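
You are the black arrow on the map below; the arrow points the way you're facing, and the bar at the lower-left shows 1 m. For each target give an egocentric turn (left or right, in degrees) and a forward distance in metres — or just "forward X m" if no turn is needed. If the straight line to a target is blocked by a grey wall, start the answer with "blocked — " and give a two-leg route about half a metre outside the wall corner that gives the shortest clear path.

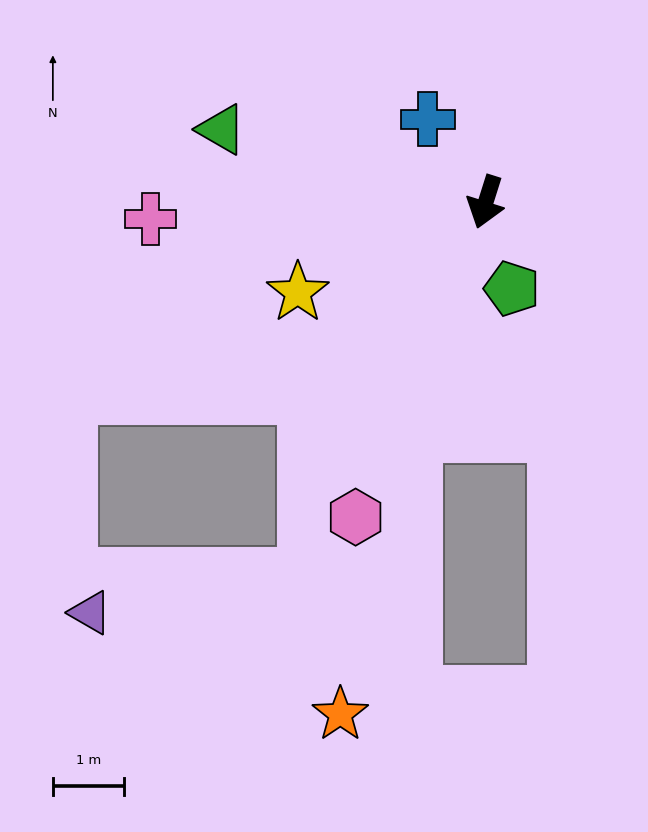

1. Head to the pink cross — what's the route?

turn right 70°, forward 4.7 m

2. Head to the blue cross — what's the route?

turn right 127°, forward 1.4 m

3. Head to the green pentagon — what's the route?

turn left 34°, forward 1.3 m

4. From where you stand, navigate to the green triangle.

turn right 88°, forward 3.9 m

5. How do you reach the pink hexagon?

turn right 5°, forward 4.8 m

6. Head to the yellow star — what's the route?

turn right 47°, forward 2.9 m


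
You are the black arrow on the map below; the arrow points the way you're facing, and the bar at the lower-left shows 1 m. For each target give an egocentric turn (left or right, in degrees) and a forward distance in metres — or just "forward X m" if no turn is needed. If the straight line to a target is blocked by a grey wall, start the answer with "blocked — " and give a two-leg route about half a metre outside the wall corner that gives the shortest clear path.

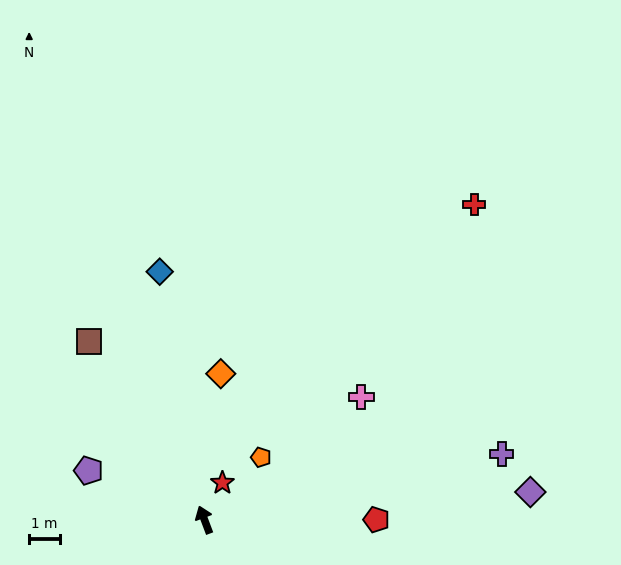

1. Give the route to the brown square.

turn left 12°, forward 7.0 m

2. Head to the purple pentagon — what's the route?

turn left 46°, forward 4.1 m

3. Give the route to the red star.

turn right 47°, forward 1.3 m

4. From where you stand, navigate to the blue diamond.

turn right 10°, forward 8.3 m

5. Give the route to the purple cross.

turn right 98°, forward 10.0 m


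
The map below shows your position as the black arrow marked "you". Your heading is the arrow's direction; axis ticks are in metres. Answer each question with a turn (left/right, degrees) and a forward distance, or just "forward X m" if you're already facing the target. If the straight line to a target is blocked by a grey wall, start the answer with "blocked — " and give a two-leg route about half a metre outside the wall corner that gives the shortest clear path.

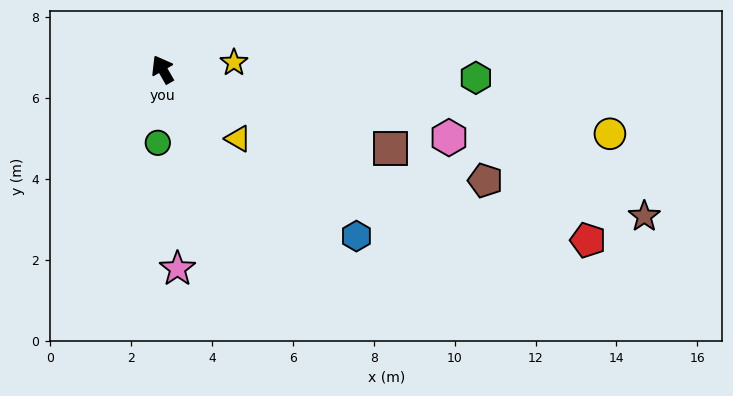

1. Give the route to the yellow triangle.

turn right 162°, forward 2.5 m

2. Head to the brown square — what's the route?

turn right 139°, forward 6.0 m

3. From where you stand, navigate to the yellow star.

turn right 114°, forward 1.8 m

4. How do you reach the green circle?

turn left 146°, forward 1.8 m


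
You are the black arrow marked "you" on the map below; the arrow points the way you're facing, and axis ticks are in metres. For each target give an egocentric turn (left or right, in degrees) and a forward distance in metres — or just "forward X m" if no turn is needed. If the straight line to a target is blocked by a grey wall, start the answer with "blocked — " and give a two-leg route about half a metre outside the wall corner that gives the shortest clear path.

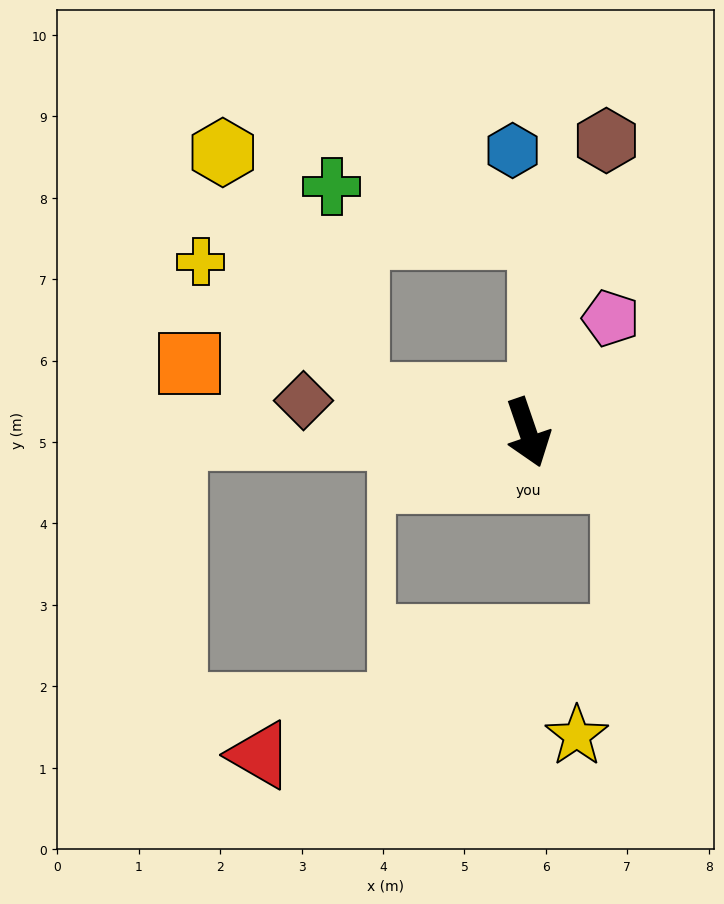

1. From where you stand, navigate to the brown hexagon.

turn left 146°, forward 3.7 m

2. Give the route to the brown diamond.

turn right 117°, forward 2.8 m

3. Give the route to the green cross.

blocked — turn right 120°, forward 2.2 m, then turn right 73°, forward 2.6 m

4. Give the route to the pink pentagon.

turn left 125°, forward 1.7 m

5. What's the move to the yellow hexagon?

blocked — turn right 120°, forward 2.2 m, then turn right 51°, forward 3.4 m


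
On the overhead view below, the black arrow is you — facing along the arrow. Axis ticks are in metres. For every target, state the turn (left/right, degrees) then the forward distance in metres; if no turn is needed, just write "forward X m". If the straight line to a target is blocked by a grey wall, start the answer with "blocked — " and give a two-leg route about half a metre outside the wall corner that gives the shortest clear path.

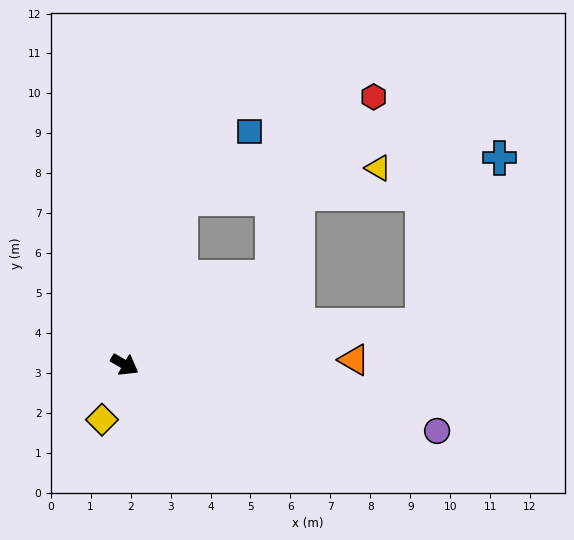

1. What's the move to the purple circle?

turn left 18°, forward 8.0 m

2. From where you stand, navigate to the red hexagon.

blocked — turn left 102°, forward 4.4 m, then turn right 44°, forward 5.5 m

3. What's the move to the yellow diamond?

turn right 82°, forward 1.5 m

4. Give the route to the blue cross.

blocked — turn left 38°, forward 7.5 m, then turn left 57°, forward 4.6 m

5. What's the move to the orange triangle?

turn left 31°, forward 5.7 m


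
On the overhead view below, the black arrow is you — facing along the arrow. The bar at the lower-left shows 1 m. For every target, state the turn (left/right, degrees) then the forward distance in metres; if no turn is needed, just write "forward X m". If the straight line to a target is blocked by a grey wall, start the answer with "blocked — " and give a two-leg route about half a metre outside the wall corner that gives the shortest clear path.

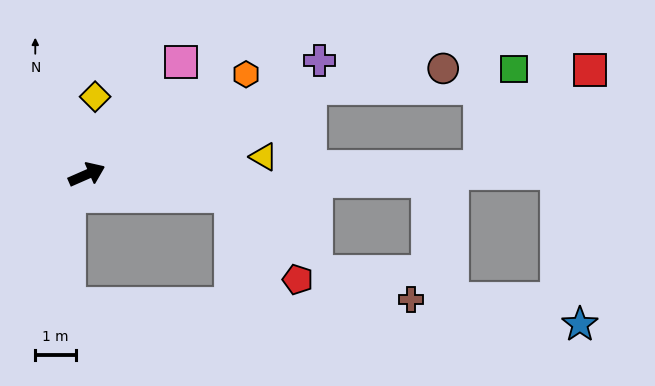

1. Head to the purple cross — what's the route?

turn left 2°, forward 6.4 m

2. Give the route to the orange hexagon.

turn left 8°, forward 4.7 m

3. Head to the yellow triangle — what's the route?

turn right 18°, forward 4.4 m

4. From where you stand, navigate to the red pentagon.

blocked — turn right 32°, forward 3.6 m, then turn right 43°, forward 2.7 m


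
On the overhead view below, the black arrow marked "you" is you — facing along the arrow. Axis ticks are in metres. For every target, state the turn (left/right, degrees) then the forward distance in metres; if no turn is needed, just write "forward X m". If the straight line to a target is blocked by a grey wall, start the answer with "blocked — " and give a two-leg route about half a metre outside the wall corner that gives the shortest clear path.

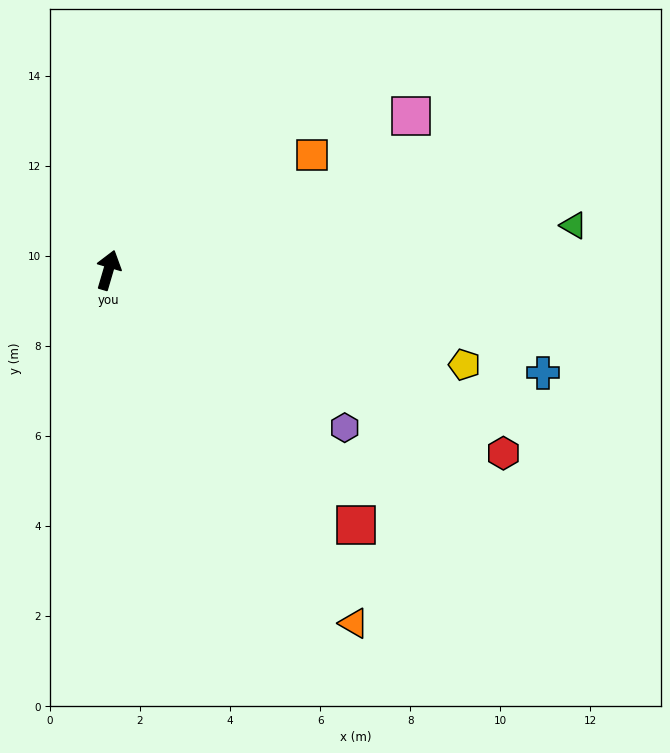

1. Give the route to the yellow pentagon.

turn right 89°, forward 8.2 m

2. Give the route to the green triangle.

turn right 68°, forward 10.4 m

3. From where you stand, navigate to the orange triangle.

turn right 129°, forward 9.6 m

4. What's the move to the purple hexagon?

turn right 107°, forward 6.3 m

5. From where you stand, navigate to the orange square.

turn right 44°, forward 5.2 m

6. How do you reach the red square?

turn right 120°, forward 7.9 m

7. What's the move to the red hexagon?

turn right 99°, forward 9.7 m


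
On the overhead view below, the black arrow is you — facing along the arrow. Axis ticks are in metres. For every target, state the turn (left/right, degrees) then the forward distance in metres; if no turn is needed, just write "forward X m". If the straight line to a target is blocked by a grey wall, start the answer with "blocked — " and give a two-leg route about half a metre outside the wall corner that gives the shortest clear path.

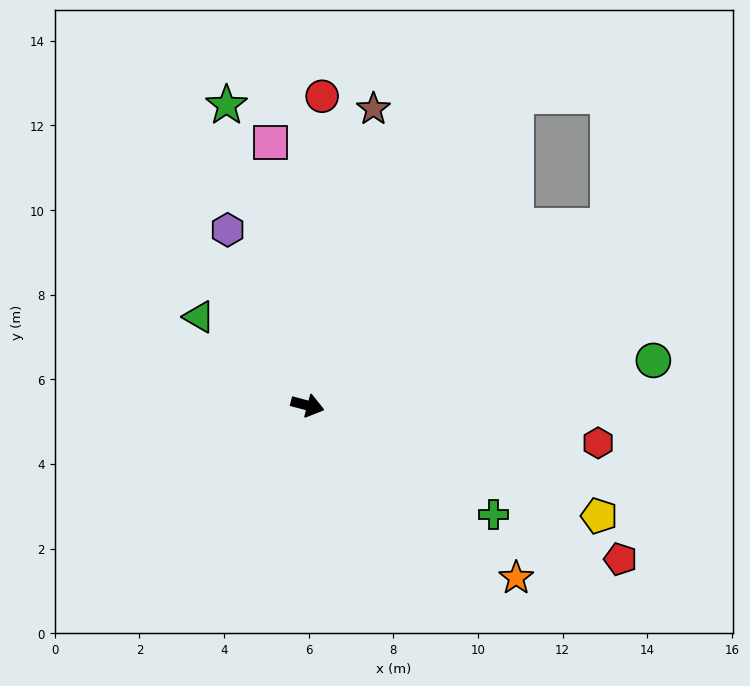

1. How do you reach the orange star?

turn right 25°, forward 6.4 m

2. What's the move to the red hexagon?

turn left 8°, forward 6.9 m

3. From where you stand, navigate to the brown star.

turn left 92°, forward 7.2 m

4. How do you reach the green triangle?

turn left 156°, forward 3.3 m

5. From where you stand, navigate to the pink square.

turn left 113°, forward 6.3 m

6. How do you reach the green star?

turn left 120°, forward 7.3 m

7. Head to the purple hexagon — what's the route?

turn left 129°, forward 4.6 m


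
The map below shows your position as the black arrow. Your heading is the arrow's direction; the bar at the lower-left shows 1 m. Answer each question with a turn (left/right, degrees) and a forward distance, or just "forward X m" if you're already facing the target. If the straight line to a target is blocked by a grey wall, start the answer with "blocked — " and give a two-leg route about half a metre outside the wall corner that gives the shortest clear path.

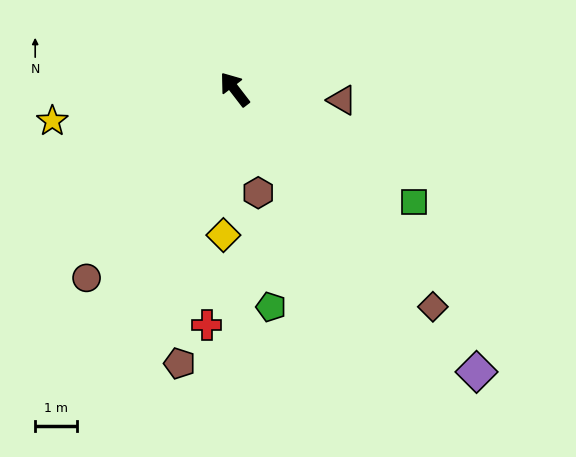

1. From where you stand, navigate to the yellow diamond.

turn left 138°, forward 3.5 m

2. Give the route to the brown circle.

turn left 104°, forward 5.7 m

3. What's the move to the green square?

turn right 160°, forward 5.0 m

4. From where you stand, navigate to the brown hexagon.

turn left 155°, forward 2.5 m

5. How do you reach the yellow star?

turn left 62°, forward 4.4 m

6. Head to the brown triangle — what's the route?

turn right 133°, forward 2.6 m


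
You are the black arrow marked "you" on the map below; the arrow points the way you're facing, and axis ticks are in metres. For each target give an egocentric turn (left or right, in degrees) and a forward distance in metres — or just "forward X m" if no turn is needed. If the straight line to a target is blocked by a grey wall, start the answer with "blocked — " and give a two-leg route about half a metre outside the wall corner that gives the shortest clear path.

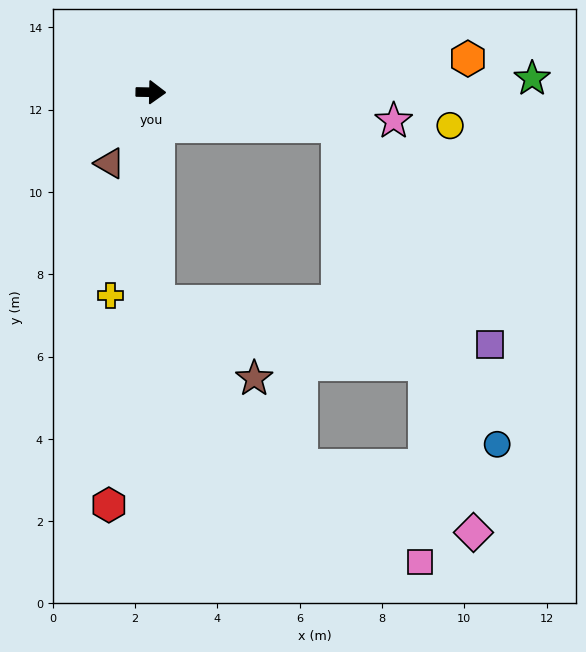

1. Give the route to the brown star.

blocked — turn right 87°, forward 5.1 m, then turn left 50°, forward 3.0 m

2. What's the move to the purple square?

blocked — turn right 9°, forward 4.6 m, then turn right 45°, forward 6.5 m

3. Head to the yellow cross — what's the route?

turn right 100°, forward 5.0 m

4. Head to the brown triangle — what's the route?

turn right 119°, forward 2.0 m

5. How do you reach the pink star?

turn right 6°, forward 5.9 m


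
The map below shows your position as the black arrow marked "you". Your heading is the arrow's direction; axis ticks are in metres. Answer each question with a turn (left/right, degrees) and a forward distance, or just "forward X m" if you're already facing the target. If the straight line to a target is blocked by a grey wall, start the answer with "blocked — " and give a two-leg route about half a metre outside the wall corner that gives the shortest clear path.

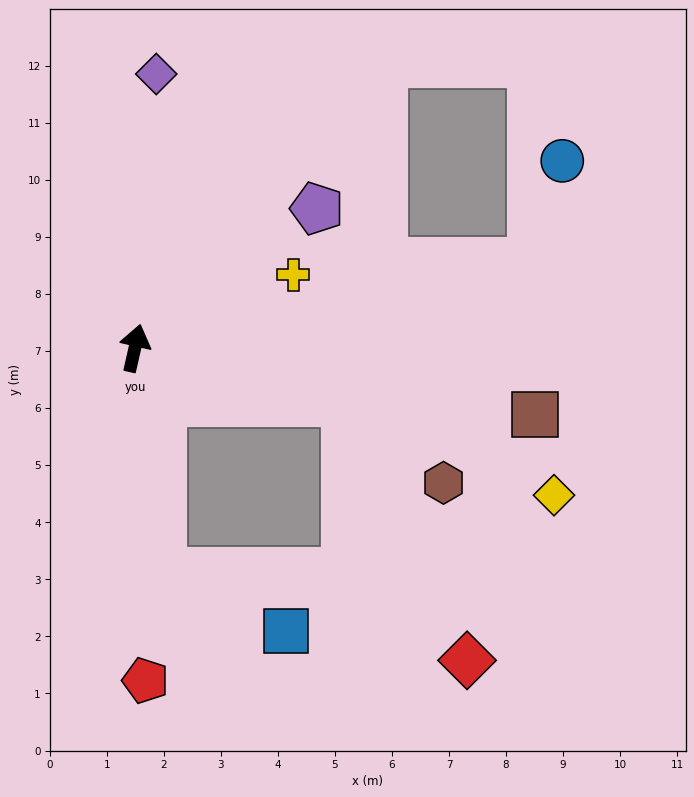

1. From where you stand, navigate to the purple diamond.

turn left 8°, forward 4.8 m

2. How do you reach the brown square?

turn right 87°, forward 7.1 m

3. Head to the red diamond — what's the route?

blocked — turn right 92°, forward 3.8 m, then turn right 50°, forward 5.0 m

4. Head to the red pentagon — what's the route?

turn right 165°, forward 5.8 m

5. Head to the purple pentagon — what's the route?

turn right 40°, forward 4.0 m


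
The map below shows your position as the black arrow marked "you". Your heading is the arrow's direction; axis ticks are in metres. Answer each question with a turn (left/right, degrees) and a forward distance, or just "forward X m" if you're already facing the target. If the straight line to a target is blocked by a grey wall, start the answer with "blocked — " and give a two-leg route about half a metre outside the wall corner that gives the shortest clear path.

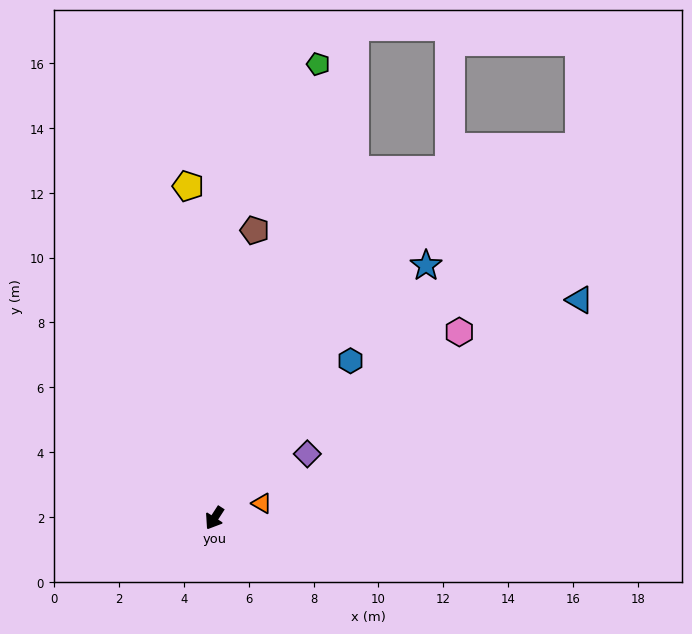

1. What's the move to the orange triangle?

turn left 140°, forward 1.5 m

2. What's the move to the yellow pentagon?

turn right 143°, forward 10.3 m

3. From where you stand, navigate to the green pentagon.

turn right 160°, forward 14.4 m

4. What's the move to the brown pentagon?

turn right 155°, forward 9.0 m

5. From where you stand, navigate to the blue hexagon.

turn left 172°, forward 6.4 m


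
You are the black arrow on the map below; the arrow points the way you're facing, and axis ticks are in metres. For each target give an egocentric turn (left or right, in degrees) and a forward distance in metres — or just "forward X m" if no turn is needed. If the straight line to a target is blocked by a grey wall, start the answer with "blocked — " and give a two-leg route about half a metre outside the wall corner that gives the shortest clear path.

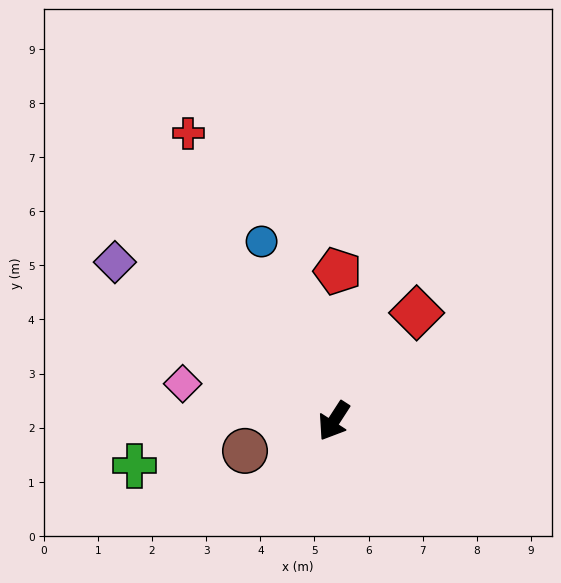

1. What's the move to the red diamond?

turn left 175°, forward 2.5 m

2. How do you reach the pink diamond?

turn right 71°, forward 2.9 m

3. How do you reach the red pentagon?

turn right 149°, forward 2.8 m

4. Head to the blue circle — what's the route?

turn right 125°, forward 3.6 m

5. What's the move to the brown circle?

turn right 39°, forward 1.7 m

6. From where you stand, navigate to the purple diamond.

turn right 93°, forward 5.0 m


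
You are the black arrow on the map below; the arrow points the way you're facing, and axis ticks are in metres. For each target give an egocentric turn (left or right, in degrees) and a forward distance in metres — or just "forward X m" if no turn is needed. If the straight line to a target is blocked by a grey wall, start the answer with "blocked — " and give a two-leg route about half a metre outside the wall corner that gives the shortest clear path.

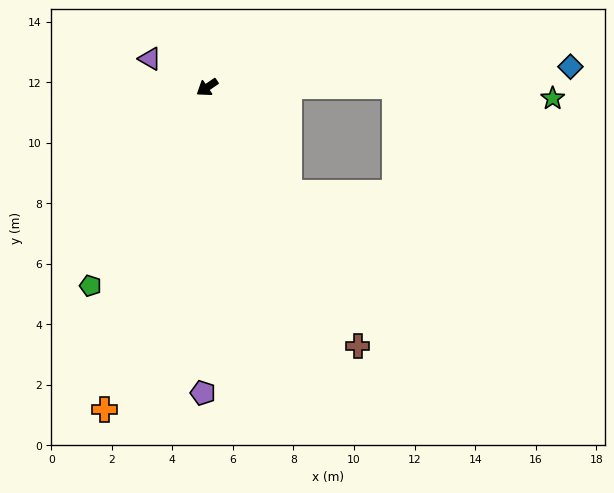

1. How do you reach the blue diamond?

turn left 149°, forward 12.0 m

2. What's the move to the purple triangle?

turn right 61°, forward 2.1 m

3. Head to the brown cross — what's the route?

turn left 86°, forward 9.9 m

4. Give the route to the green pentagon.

turn left 25°, forward 7.6 m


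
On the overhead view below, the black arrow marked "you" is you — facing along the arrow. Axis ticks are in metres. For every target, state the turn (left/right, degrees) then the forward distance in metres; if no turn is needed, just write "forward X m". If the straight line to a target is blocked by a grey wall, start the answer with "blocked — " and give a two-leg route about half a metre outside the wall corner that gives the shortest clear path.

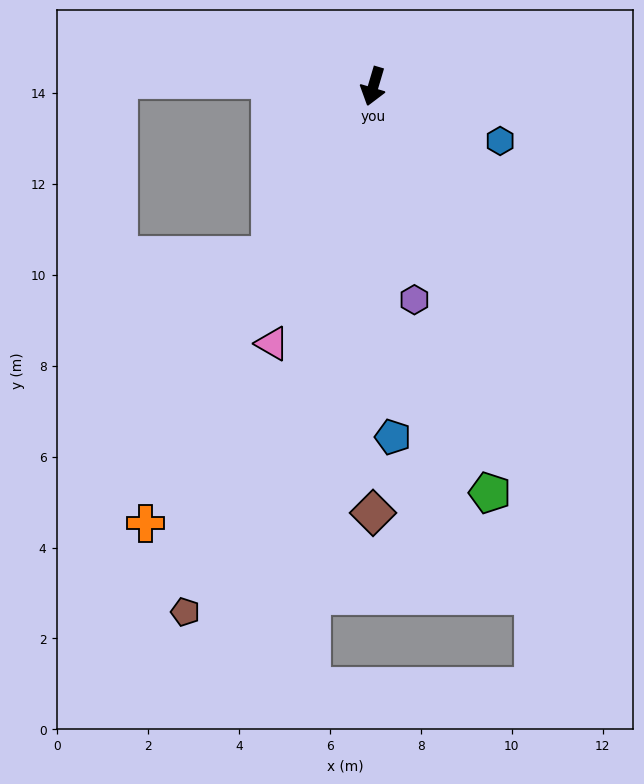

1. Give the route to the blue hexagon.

turn left 83°, forward 3.0 m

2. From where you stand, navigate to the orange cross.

turn right 11°, forward 10.8 m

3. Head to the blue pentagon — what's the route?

turn left 20°, forward 7.7 m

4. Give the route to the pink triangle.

turn right 5°, forward 6.1 m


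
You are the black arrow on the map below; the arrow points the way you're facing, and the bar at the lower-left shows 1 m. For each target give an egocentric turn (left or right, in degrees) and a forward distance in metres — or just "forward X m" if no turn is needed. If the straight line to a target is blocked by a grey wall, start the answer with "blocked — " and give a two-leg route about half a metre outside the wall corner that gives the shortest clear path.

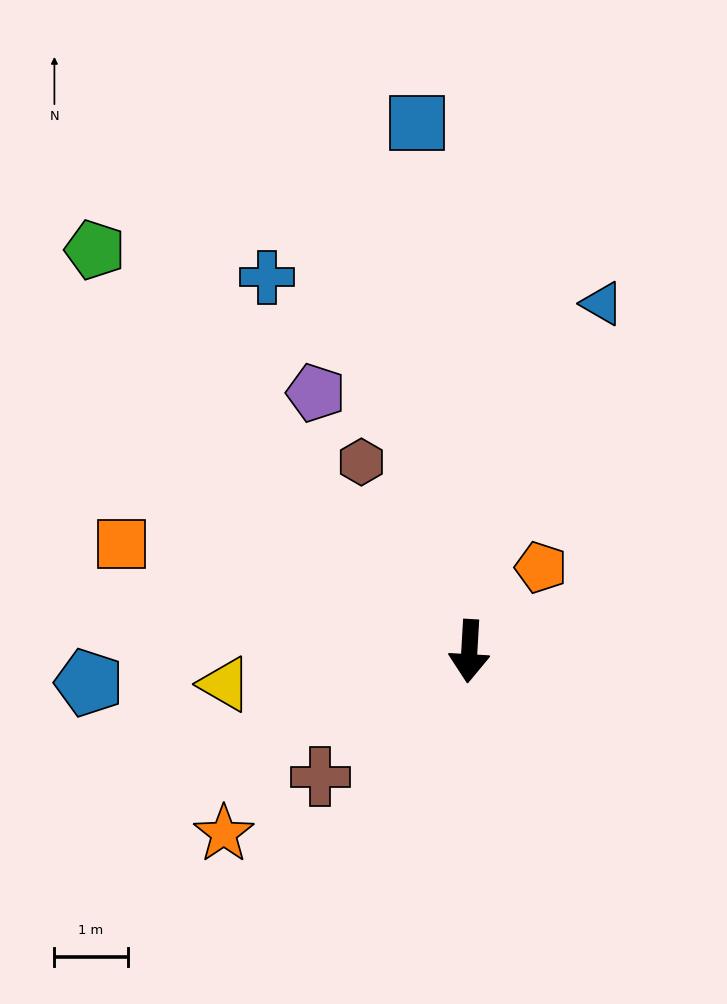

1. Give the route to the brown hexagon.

turn right 147°, forward 3.0 m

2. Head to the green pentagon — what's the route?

turn right 134°, forward 7.5 m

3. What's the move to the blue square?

turn right 171°, forward 7.2 m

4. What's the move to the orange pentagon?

turn left 143°, forward 1.5 m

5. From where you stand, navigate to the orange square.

turn right 104°, forward 5.0 m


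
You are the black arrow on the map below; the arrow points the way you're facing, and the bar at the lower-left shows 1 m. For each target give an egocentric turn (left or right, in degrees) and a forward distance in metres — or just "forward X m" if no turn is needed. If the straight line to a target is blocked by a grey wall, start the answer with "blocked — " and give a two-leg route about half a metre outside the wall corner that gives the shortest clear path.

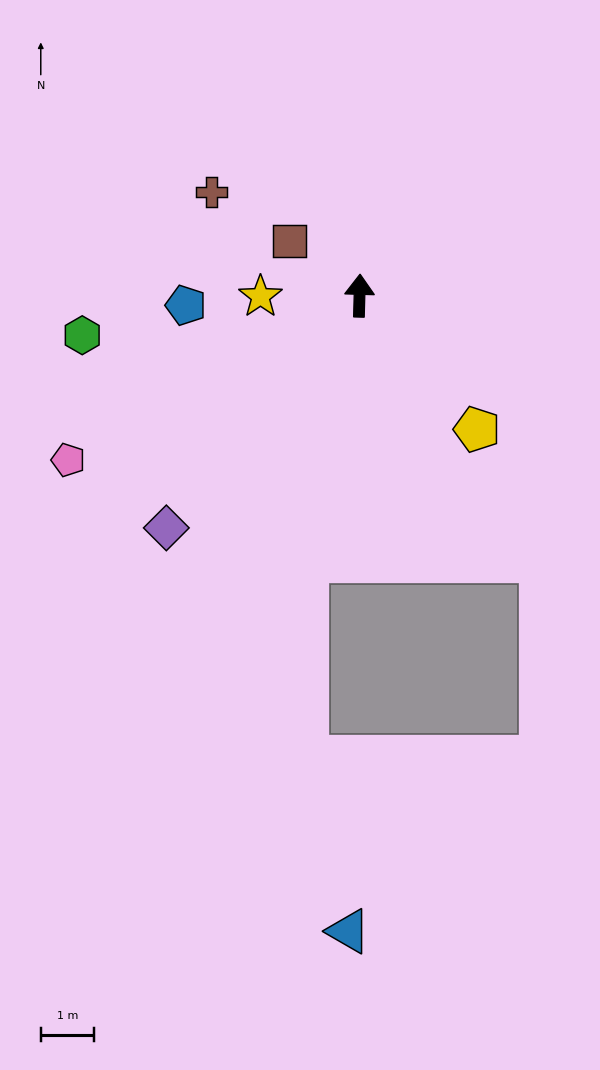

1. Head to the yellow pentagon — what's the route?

turn right 137°, forward 3.4 m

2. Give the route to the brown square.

turn left 54°, forward 1.7 m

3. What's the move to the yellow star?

turn left 92°, forward 1.9 m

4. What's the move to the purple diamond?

turn left 142°, forward 5.7 m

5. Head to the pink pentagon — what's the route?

turn left 121°, forward 6.3 m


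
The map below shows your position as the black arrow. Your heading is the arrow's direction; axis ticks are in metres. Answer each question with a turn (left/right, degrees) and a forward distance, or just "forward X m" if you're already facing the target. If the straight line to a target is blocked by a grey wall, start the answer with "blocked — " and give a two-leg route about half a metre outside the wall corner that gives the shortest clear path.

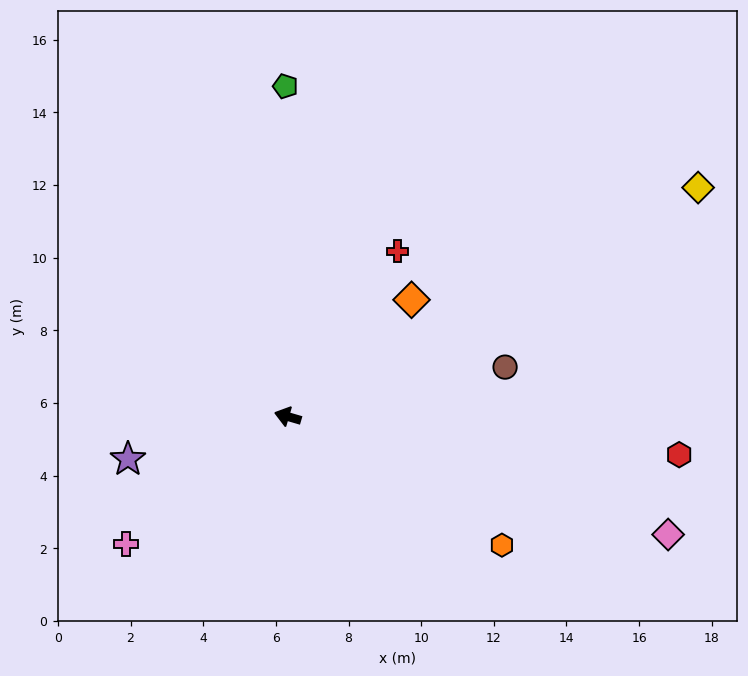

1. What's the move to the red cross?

turn right 107°, forward 5.5 m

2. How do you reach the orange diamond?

turn right 120°, forward 4.7 m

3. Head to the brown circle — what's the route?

turn right 151°, forward 6.1 m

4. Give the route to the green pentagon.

turn right 73°, forward 9.1 m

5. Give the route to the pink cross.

turn left 54°, forward 5.7 m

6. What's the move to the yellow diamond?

turn right 135°, forward 12.9 m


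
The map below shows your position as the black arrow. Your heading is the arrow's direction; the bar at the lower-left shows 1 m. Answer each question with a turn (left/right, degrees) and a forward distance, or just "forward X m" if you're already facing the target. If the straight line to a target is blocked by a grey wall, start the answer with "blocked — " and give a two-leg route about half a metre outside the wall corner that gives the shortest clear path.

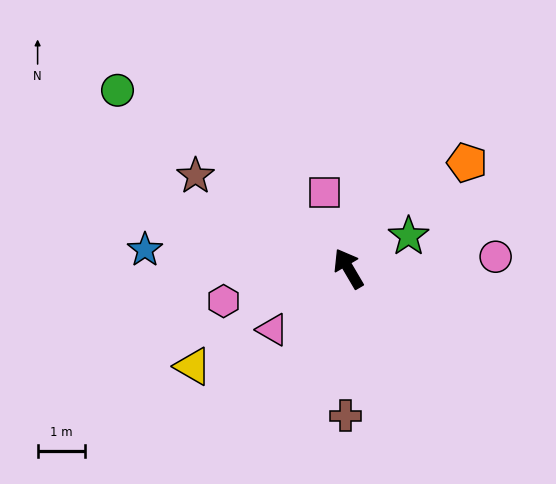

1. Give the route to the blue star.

turn left 54°, forward 4.3 m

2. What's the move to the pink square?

turn right 13°, forward 1.7 m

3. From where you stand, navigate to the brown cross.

turn left 148°, forward 3.1 m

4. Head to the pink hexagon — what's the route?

turn left 74°, forward 2.7 m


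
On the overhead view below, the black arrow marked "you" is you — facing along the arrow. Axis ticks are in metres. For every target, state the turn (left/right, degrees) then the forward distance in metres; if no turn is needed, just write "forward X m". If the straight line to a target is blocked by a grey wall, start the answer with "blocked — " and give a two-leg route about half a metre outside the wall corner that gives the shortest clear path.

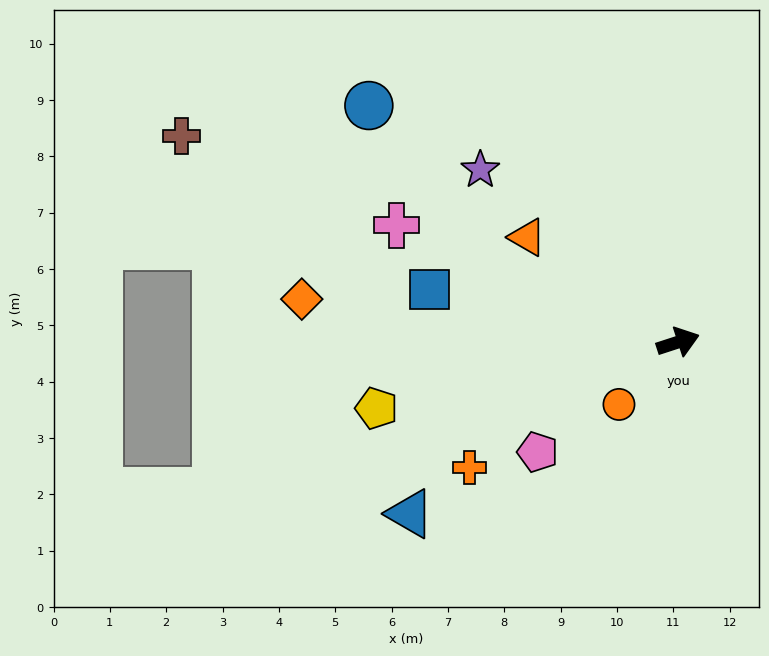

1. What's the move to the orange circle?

turn right 152°, forward 1.5 m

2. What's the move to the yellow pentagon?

turn left 174°, forward 5.5 m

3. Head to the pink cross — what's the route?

turn left 139°, forward 5.4 m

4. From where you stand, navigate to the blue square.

turn left 150°, forward 4.5 m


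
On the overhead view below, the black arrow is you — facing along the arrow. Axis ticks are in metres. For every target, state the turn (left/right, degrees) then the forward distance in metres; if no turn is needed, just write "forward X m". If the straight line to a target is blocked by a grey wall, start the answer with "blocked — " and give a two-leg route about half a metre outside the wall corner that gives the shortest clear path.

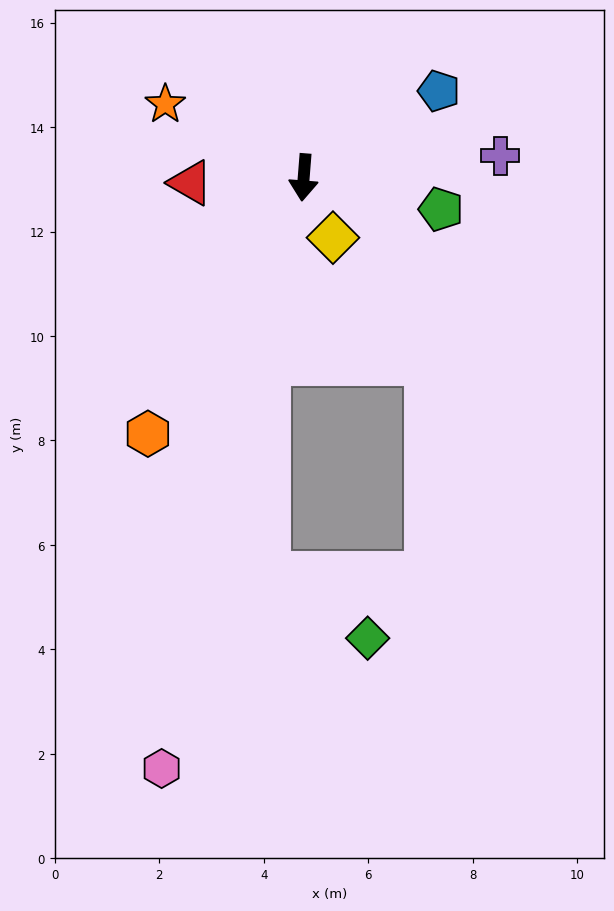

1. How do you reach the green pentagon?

turn left 82°, forward 2.7 m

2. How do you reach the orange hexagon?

turn right 27°, forward 5.7 m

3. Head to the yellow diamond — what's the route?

turn left 30°, forward 1.3 m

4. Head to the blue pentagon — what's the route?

turn left 127°, forward 3.1 m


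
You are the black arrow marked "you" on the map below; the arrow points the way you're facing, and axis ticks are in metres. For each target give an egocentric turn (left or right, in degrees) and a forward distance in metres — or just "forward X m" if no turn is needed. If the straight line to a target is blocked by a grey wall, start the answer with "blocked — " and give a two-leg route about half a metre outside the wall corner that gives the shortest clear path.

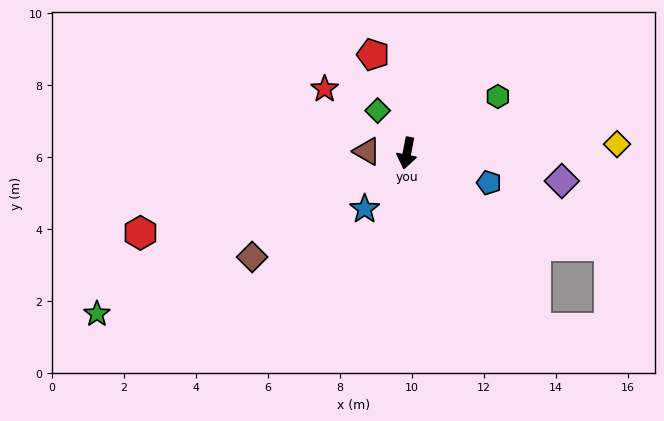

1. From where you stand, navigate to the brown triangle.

turn right 82°, forward 1.1 m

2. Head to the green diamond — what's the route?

turn right 134°, forward 1.4 m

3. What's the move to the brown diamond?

turn right 45°, forward 5.2 m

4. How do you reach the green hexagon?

turn left 133°, forward 3.0 m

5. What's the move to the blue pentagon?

turn left 81°, forward 2.4 m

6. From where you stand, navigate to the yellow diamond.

turn left 103°, forward 5.8 m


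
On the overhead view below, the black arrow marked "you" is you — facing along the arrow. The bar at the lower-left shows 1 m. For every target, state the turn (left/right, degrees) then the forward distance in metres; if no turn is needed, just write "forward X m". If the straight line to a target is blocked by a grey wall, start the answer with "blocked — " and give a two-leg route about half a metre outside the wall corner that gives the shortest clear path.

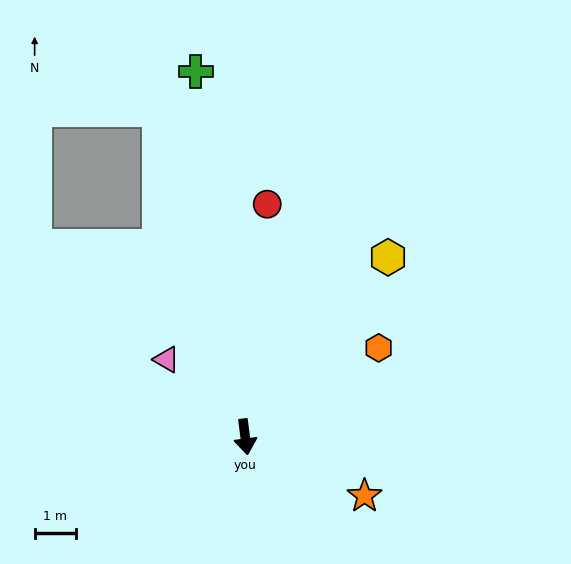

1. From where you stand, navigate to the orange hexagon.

turn left 116°, forward 3.9 m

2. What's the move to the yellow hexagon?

turn left 134°, forward 5.6 m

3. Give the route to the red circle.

turn left 167°, forward 5.7 m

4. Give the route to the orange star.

turn left 56°, forward 3.2 m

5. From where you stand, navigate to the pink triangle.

turn right 142°, forward 2.7 m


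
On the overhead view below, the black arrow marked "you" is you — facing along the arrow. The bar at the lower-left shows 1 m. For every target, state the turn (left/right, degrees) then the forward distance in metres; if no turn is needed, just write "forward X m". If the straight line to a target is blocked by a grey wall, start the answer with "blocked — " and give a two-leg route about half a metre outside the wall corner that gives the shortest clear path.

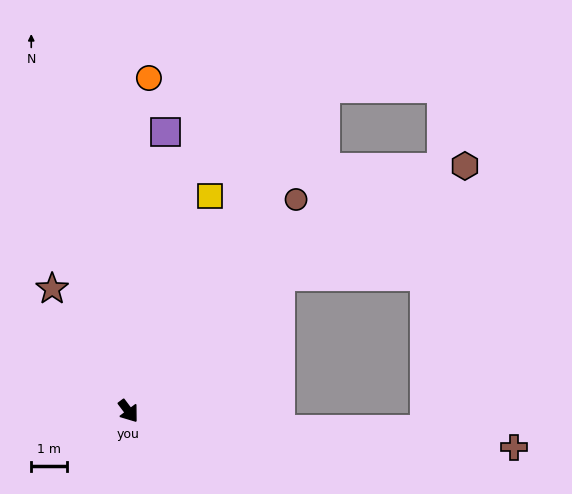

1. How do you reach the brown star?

turn left 175°, forward 4.1 m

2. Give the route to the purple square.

turn left 135°, forward 8.0 m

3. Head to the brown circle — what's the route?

turn left 105°, forward 7.6 m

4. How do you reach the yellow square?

turn left 122°, forward 6.5 m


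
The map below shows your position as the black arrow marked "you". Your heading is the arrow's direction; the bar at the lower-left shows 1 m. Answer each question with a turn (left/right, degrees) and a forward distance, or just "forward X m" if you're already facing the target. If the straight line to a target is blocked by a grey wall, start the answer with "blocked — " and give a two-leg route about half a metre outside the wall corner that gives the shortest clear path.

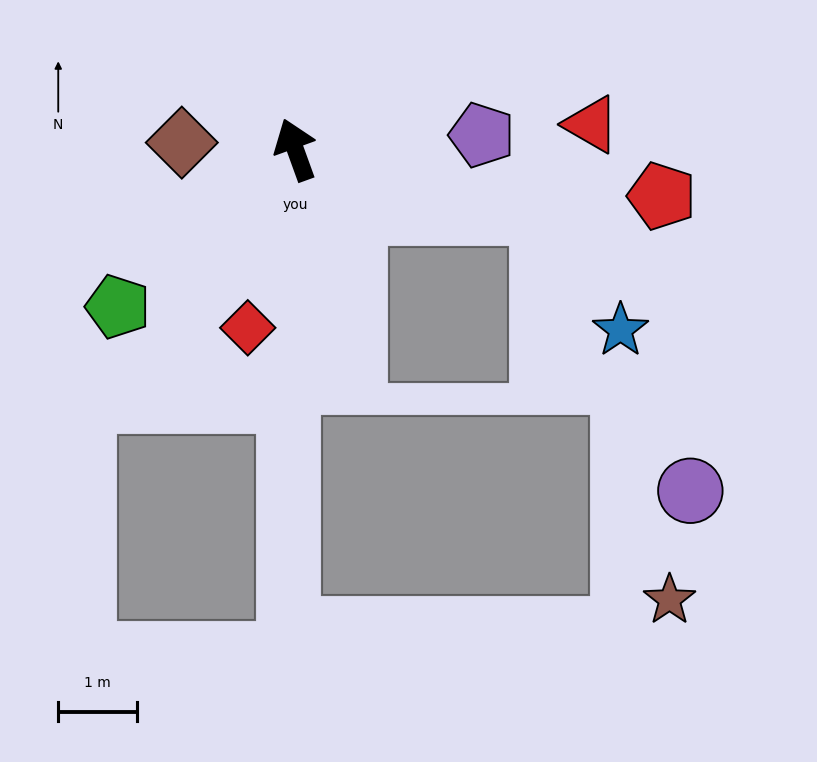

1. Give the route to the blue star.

blocked — turn right 124°, forward 3.3 m, then turn right 43°, forward 1.8 m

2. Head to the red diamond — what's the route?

turn left 145°, forward 2.3 m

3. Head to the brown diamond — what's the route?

turn left 67°, forward 1.4 m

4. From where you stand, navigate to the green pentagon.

turn left 112°, forward 3.0 m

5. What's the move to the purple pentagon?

turn right 105°, forward 2.4 m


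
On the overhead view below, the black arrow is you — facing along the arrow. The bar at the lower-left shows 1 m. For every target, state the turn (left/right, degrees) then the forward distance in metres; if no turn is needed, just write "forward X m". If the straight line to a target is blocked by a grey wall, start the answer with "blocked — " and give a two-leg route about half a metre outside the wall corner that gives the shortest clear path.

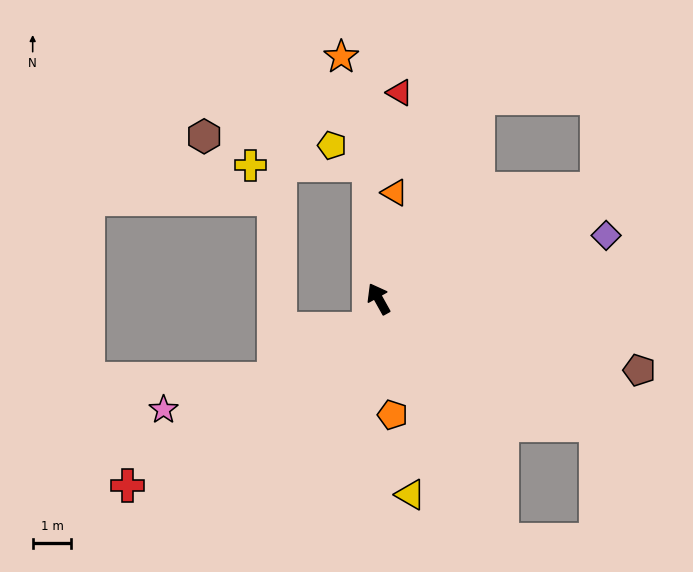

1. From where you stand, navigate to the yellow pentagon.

blocked — turn right 25°, forward 3.5 m, then turn left 57°, forward 1.1 m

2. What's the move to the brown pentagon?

turn right 134°, forward 7.0 m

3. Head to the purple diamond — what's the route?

turn right 104°, forward 6.1 m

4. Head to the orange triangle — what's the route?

turn right 38°, forward 2.8 m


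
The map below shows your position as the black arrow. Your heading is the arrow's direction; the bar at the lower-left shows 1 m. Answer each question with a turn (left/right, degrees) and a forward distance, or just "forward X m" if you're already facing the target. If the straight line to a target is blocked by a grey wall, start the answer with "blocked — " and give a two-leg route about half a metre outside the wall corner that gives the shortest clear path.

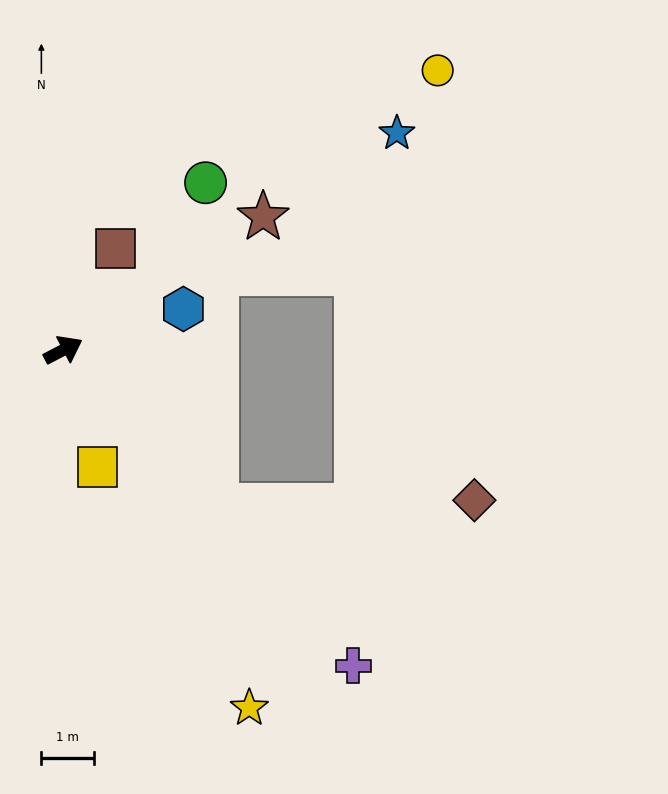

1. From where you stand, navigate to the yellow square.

turn right 101°, forward 2.3 m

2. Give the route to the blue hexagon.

turn right 9°, forward 2.4 m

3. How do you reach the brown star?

turn left 6°, forward 4.5 m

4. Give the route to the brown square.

turn left 35°, forward 2.1 m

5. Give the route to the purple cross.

turn right 75°, forward 8.1 m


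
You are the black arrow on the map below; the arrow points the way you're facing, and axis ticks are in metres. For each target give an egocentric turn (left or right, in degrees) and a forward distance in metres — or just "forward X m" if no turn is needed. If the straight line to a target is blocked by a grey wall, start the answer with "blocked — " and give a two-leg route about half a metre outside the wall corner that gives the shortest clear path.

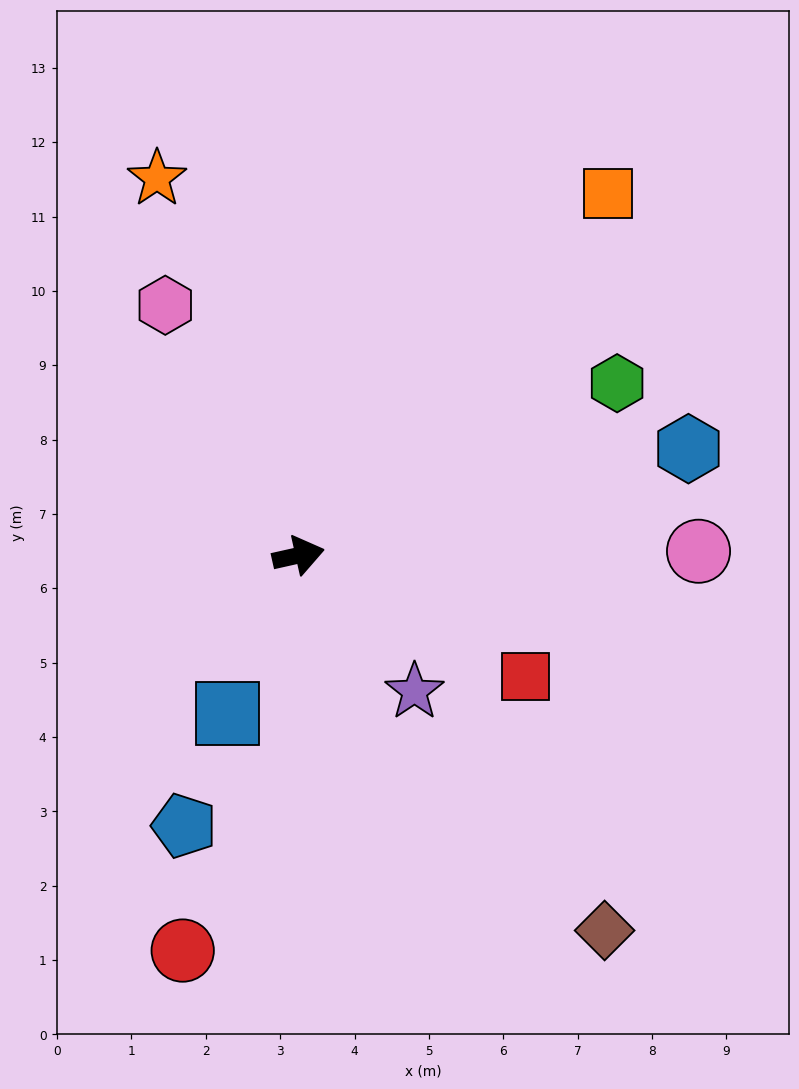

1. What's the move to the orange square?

turn left 37°, forward 6.4 m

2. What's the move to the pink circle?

turn right 12°, forward 5.4 m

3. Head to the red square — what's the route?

turn right 41°, forward 3.5 m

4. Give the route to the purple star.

turn right 62°, forward 2.4 m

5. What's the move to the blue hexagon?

turn left 3°, forward 5.4 m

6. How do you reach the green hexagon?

turn left 16°, forward 4.9 m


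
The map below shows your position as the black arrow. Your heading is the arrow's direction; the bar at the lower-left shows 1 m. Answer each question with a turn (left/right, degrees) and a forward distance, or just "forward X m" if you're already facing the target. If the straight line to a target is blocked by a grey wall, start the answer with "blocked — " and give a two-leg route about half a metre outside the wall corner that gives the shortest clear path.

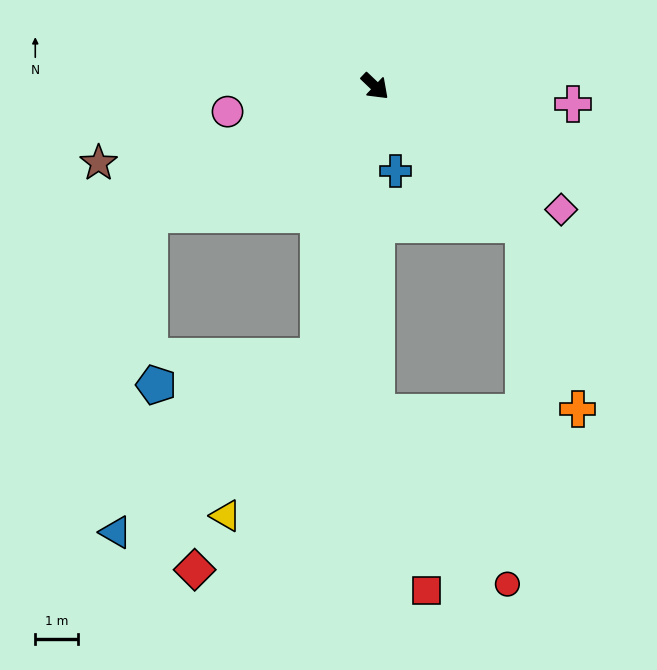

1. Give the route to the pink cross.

turn left 38°, forward 4.7 m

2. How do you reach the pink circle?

turn right 127°, forward 3.5 m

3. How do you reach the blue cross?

turn right 33°, forward 2.1 m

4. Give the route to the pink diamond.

turn left 10°, forward 5.2 m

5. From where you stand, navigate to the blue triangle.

blocked — turn right 58°, forward 6.5 m, then turn right 37°, forward 6.3 m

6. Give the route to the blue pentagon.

blocked — turn right 58°, forward 6.5 m, then turn right 68°, forward 3.9 m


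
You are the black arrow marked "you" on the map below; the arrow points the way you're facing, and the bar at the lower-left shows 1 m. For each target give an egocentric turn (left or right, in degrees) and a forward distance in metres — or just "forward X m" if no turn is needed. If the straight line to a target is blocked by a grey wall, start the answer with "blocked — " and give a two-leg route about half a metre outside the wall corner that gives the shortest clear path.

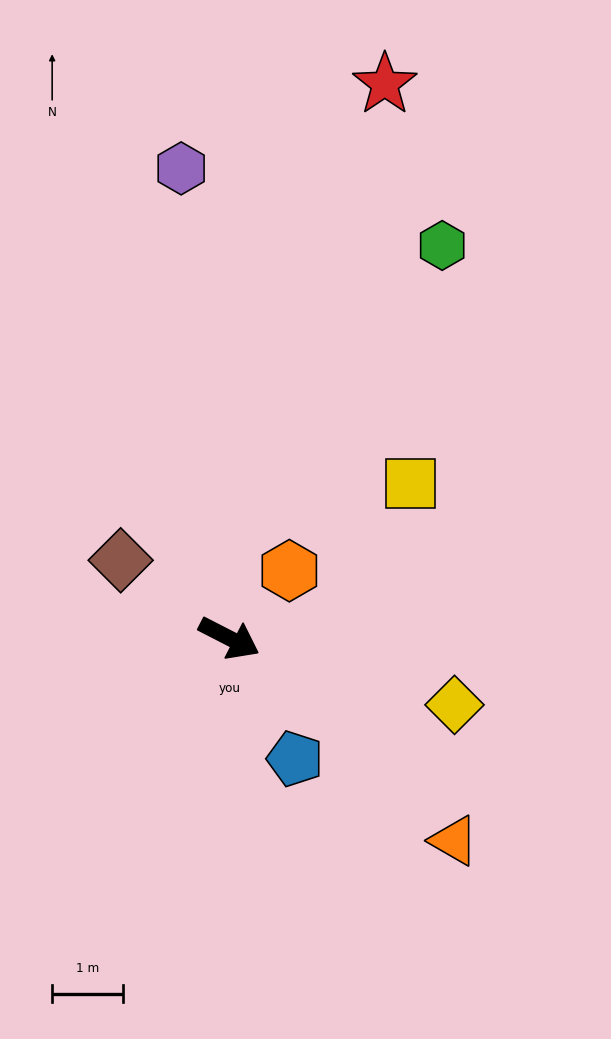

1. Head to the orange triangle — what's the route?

turn right 15°, forward 4.3 m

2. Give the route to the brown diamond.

turn left 172°, forward 1.9 m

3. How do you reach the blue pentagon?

turn right 34°, forward 1.9 m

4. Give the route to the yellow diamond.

turn left 11°, forward 3.3 m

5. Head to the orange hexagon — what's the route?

turn left 75°, forward 1.3 m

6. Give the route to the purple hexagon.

turn left 123°, forward 6.7 m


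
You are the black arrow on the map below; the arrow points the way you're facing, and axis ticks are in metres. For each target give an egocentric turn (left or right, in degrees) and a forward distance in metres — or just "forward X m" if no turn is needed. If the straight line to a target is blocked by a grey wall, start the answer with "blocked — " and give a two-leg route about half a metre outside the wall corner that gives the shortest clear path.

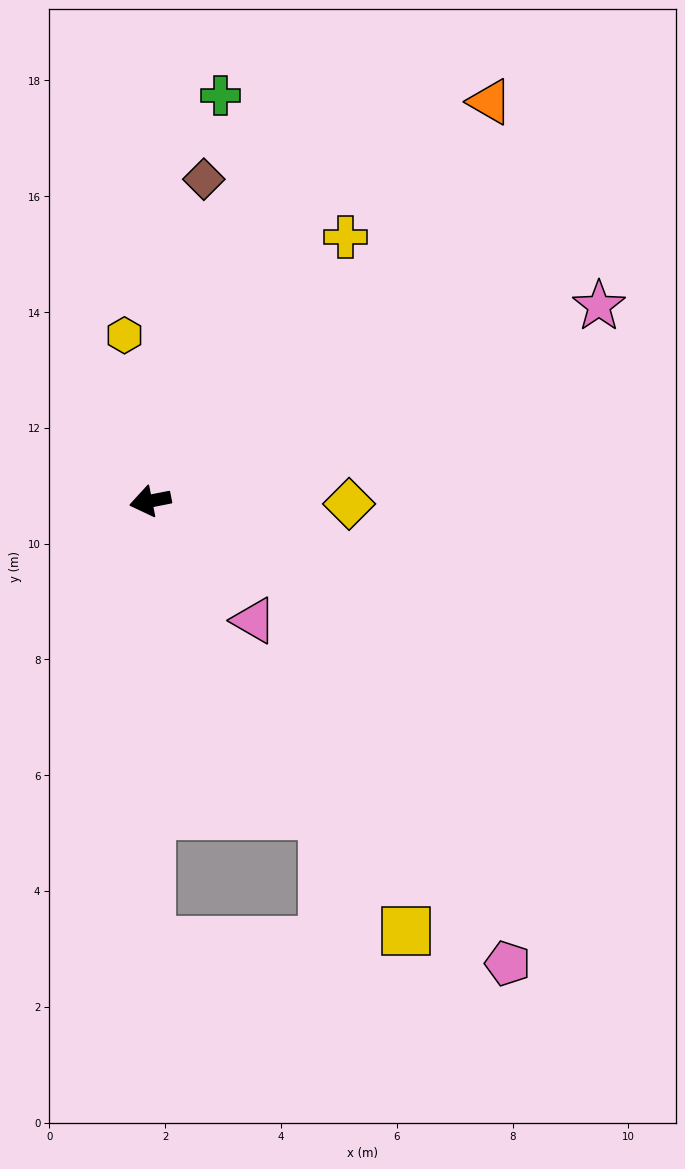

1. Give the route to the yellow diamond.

turn left 168°, forward 3.4 m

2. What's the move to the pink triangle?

turn left 120°, forward 2.7 m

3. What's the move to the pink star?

turn right 168°, forward 8.5 m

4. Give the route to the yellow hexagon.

turn right 92°, forward 2.9 m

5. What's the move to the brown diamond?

turn right 111°, forward 5.6 m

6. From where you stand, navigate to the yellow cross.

turn right 138°, forward 5.7 m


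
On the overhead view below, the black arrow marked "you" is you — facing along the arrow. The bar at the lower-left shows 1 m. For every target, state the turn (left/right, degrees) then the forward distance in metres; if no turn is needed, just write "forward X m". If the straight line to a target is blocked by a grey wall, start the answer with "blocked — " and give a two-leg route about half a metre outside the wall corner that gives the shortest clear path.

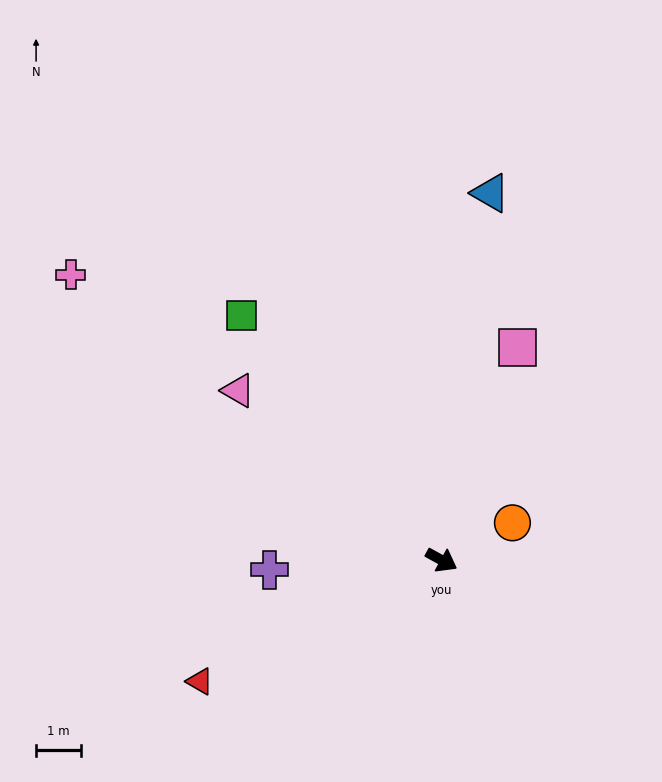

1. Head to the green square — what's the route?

turn left 158°, forward 7.1 m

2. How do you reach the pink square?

turn left 99°, forward 5.1 m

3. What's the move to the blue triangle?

turn left 111°, forward 8.3 m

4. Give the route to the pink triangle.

turn left 169°, forward 5.9 m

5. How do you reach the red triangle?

turn right 125°, forward 6.1 m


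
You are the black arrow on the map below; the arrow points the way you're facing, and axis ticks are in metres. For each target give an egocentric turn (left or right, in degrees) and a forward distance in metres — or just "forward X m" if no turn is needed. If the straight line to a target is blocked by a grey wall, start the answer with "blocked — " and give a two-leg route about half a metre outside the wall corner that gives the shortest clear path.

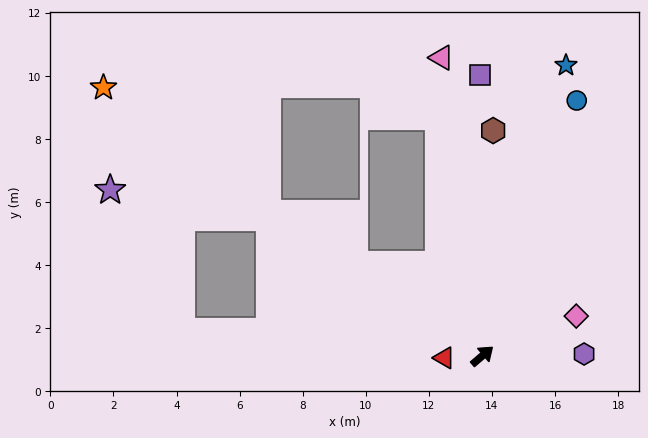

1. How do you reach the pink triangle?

turn left 57°, forward 9.5 m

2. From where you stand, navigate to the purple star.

blocked — turn left 107°, forward 8.0 m, then turn left 23°, forward 5.1 m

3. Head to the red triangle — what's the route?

turn left 143°, forward 1.2 m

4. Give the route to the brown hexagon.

turn left 47°, forward 7.2 m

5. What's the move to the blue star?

turn left 33°, forward 9.6 m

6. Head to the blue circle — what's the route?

turn left 29°, forward 8.6 m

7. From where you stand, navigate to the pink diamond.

turn right 18°, forward 3.2 m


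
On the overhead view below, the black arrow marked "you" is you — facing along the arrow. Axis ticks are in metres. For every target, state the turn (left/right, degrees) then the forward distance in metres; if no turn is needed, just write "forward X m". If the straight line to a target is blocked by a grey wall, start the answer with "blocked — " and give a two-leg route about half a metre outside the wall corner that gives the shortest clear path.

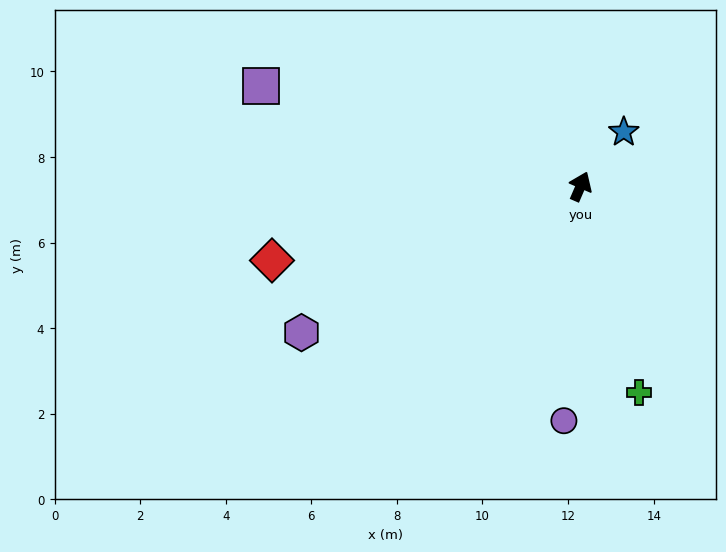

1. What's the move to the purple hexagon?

turn left 141°, forward 7.4 m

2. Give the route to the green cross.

turn right 141°, forward 5.0 m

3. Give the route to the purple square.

turn left 96°, forward 7.8 m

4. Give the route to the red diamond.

turn left 127°, forward 7.4 m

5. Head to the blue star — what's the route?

turn right 15°, forward 1.6 m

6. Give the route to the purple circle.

turn right 161°, forward 5.5 m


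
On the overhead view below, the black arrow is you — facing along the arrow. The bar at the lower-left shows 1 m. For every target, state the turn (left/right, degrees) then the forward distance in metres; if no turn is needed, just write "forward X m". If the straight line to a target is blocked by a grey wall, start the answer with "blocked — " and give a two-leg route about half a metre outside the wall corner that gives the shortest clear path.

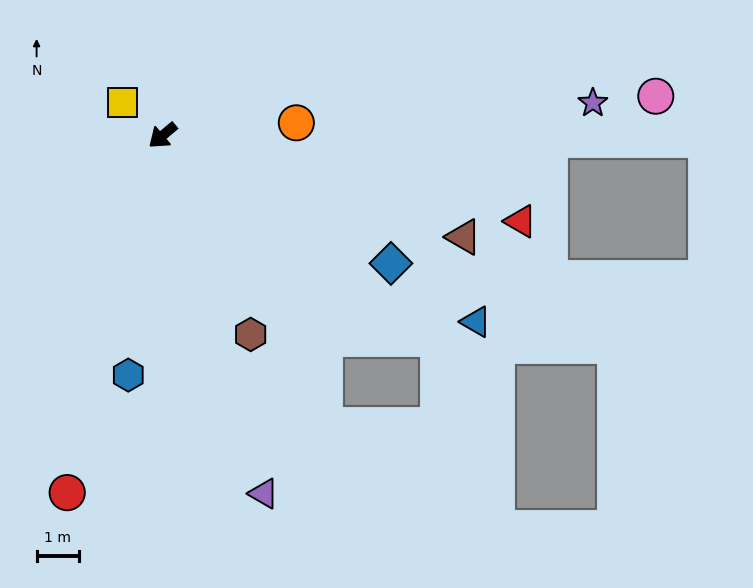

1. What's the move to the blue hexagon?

turn left 42°, forward 5.7 m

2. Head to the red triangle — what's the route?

turn left 126°, forward 8.7 m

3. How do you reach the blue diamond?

turn left 111°, forward 6.2 m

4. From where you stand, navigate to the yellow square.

turn right 80°, forward 1.2 m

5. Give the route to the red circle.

turn left 35°, forward 8.7 m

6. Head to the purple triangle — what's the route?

turn left 66°, forward 8.8 m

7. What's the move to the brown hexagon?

turn left 74°, forward 5.1 m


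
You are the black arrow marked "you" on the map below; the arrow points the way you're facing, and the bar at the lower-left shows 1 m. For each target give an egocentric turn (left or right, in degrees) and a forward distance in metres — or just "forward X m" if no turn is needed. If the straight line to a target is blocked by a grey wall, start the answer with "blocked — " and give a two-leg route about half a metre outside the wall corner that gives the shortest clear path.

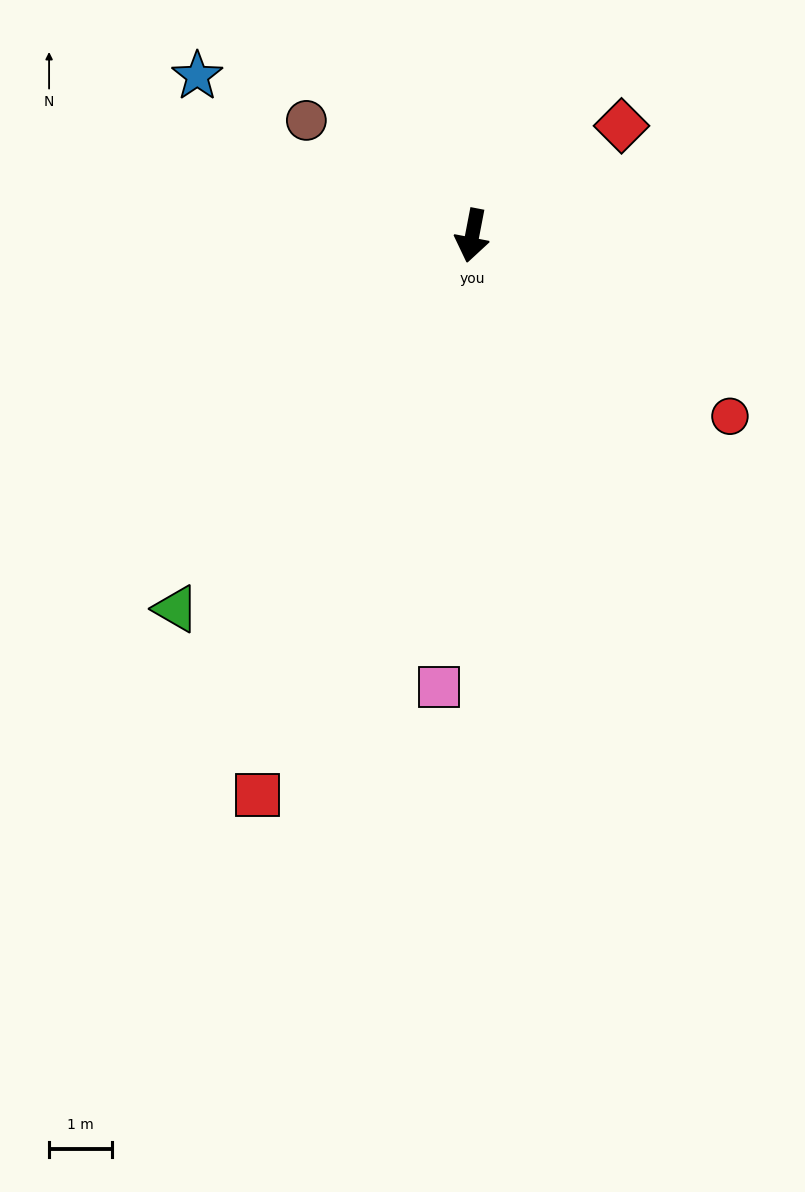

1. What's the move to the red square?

turn right 10°, forward 9.5 m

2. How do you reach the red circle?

turn left 66°, forward 5.0 m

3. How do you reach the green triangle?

turn right 28°, forward 7.5 m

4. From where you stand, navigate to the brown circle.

turn right 114°, forward 3.2 m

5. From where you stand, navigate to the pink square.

turn left 7°, forward 7.2 m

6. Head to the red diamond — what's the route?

turn left 137°, forward 2.9 m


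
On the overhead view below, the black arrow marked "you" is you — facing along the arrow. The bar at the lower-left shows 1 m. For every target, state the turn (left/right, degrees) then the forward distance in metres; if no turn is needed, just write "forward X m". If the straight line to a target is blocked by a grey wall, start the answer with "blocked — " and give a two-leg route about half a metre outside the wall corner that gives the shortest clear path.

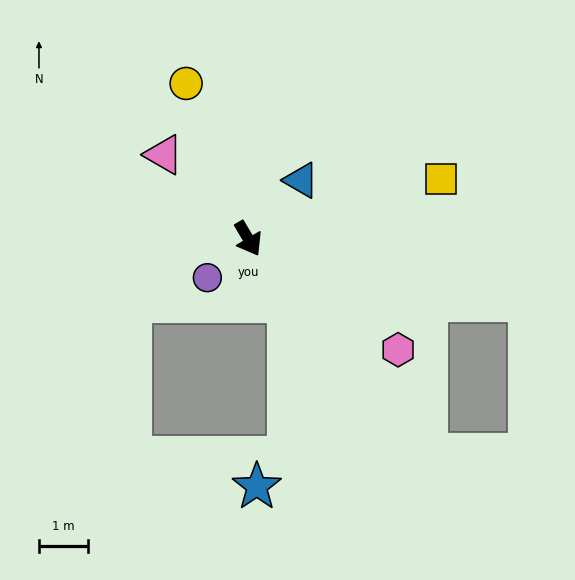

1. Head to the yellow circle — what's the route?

turn left 171°, forward 3.4 m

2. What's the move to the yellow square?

turn left 77°, forward 4.1 m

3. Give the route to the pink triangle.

turn right 165°, forward 2.4 m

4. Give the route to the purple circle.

turn right 77°, forward 1.1 m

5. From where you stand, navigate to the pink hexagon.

turn left 23°, forward 3.8 m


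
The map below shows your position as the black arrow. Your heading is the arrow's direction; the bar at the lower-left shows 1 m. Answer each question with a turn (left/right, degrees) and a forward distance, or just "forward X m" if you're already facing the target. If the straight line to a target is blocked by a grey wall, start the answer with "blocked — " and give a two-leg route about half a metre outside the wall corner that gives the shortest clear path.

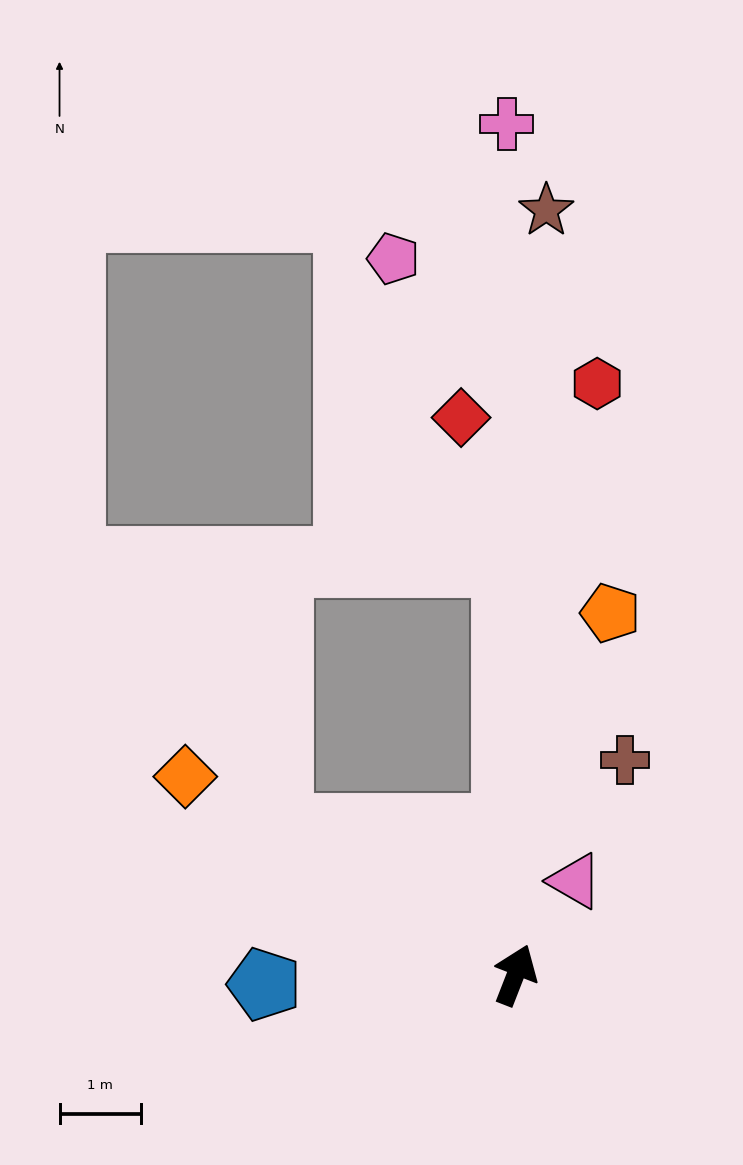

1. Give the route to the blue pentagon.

turn left 113°, forward 3.1 m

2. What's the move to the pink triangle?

turn right 11°, forward 1.4 m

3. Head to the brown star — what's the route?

turn left 19°, forward 9.4 m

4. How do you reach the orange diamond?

turn left 80°, forward 4.7 m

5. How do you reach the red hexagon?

turn left 13°, forward 7.3 m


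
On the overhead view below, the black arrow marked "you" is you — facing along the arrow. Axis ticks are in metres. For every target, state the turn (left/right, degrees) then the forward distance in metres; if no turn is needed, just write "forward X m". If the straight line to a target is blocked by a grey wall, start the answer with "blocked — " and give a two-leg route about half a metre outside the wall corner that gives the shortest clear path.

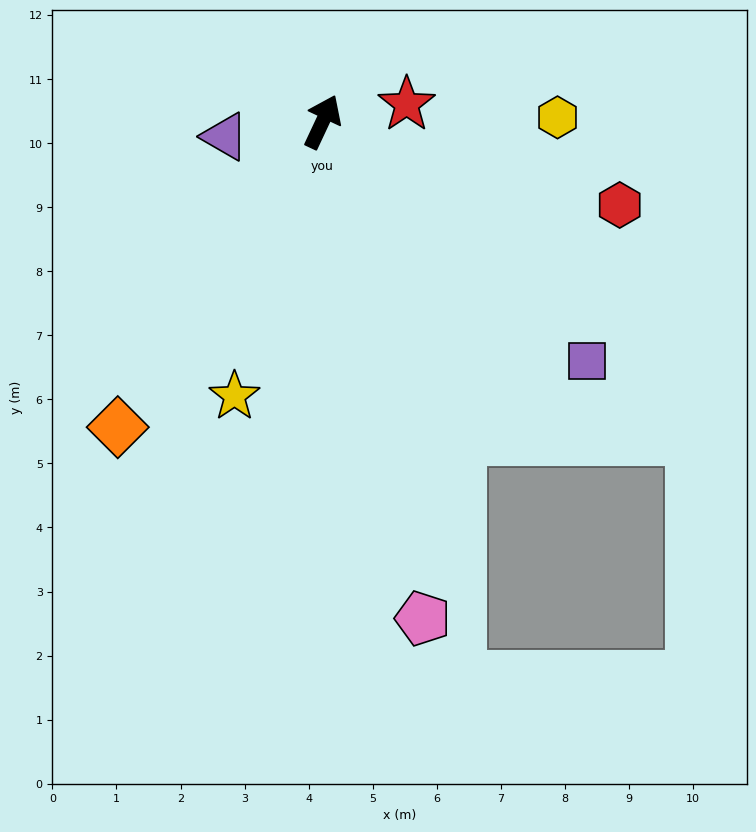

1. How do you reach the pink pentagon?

turn right 143°, forward 7.9 m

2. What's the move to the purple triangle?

turn left 124°, forward 1.5 m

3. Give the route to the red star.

turn right 53°, forward 1.3 m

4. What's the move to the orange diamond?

turn left 171°, forward 5.7 m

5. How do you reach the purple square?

turn right 107°, forward 5.6 m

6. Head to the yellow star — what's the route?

turn right 173°, forward 4.5 m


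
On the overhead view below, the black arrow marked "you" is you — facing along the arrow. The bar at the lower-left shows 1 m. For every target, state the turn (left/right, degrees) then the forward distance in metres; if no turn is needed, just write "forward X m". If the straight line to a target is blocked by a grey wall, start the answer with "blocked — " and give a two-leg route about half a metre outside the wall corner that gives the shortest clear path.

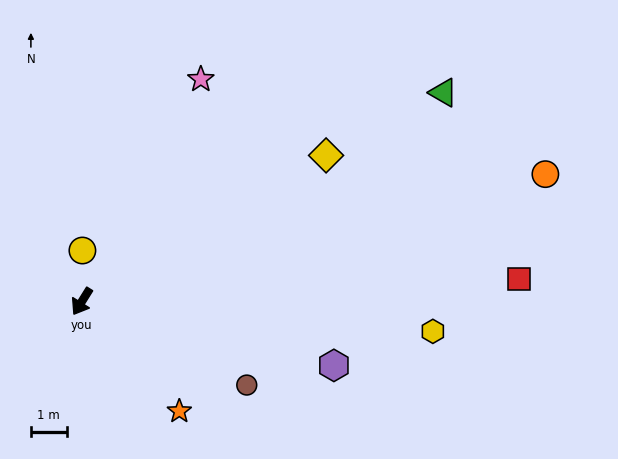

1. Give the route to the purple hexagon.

turn left 108°, forward 7.3 m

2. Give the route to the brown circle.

turn left 95°, forward 5.2 m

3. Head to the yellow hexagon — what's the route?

turn left 117°, forward 9.8 m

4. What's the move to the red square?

turn left 125°, forward 12.2 m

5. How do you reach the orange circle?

turn left 137°, forward 13.4 m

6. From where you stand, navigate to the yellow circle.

turn right 149°, forward 1.4 m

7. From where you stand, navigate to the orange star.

turn left 74°, forward 4.1 m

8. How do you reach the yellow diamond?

turn left 153°, forward 8.0 m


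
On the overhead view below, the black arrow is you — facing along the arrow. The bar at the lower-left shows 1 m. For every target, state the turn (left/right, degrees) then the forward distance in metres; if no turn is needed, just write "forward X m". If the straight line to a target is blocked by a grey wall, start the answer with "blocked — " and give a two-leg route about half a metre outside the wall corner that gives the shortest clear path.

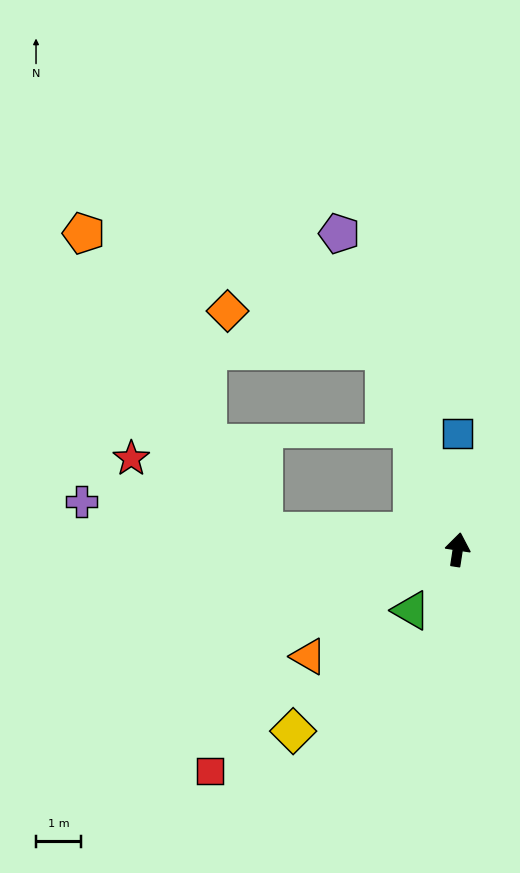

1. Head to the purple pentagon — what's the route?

turn left 29°, forward 7.5 m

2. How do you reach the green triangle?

turn left 151°, forward 1.7 m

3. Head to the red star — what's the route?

blocked — turn left 93°, forward 4.3 m, then turn right 23°, forward 3.3 m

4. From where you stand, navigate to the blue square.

turn left 9°, forward 2.6 m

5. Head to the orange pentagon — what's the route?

blocked — turn left 93°, forward 4.3 m, then turn right 53°, forward 7.7 m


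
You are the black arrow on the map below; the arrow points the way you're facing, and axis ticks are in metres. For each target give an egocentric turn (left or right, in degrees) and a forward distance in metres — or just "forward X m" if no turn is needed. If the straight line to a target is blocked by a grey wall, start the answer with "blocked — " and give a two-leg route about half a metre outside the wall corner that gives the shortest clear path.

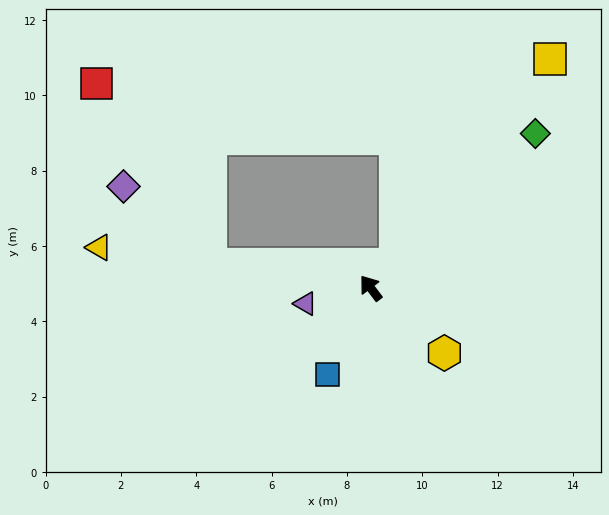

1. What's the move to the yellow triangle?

turn left 44°, forward 7.3 m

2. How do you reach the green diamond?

turn right 84°, forward 6.0 m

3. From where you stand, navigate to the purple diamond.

blocked — turn left 44°, forward 4.3 m, then turn right 32°, forward 3.1 m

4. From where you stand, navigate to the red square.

blocked — turn left 44°, forward 4.3 m, then turn right 49°, forward 5.7 m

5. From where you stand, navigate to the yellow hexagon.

turn right 168°, forward 2.6 m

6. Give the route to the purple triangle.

turn left 66°, forward 1.8 m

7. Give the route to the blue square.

turn left 117°, forward 2.6 m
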